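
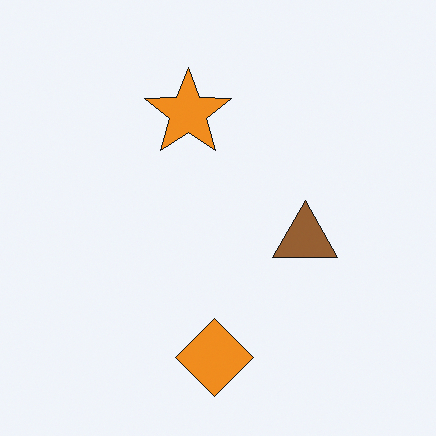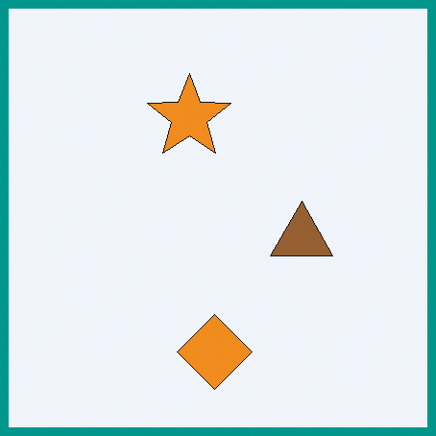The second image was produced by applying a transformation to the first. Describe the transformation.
This is the original image framed with a teal border.

A solid teal frame runs around the edge of the second image, with the content slightly shrunk inside it.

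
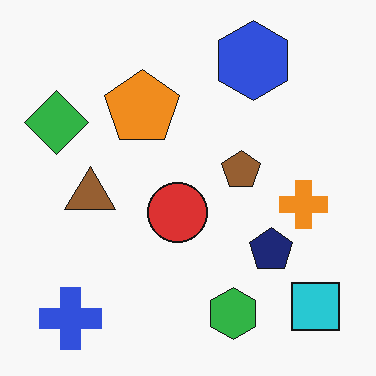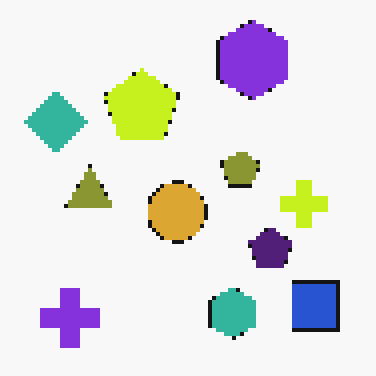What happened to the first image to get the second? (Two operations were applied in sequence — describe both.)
This is the original image mildly pixelated, then hue-shifted slightly.

Shapes are reduced to large square blocks; fine edges and outlines are lost — a downscale-then-upscale (mosaic) effect. Every shape's color has rotated by the same amount around the hue wheel — a uniform hue shift.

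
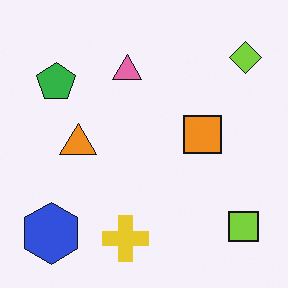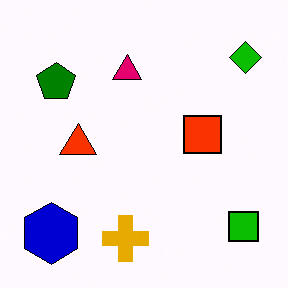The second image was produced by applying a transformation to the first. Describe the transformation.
This is the original image boosted in contrast.

Tones are pushed away from mid-grey across the whole image — a global contrast change.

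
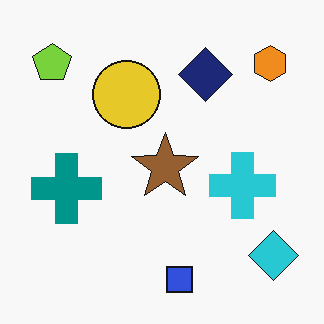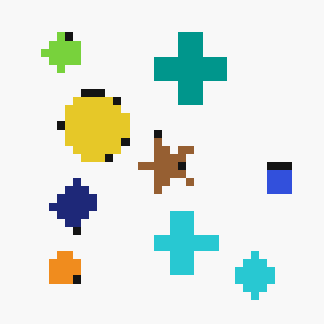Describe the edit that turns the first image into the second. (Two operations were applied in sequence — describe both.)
This is the original image pixelated into visible square blocks, then transposed (reflected across the top-left ↔ bottom-right diagonal).

Shapes are reduced to large square blocks; fine edges and outlines are lost — a downscale-then-upscale (mosaic) effect. Shapes have swapped their row and column positions — what was in the top-right is now in the bottom-left — a diagonal reflection.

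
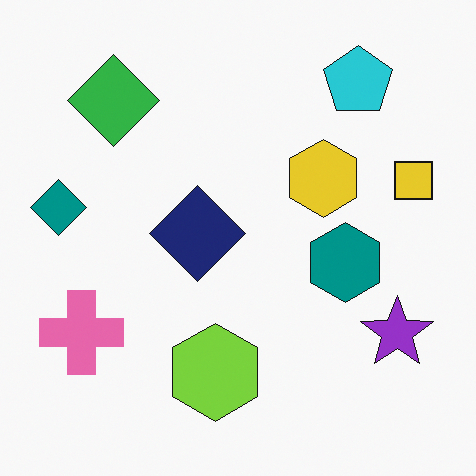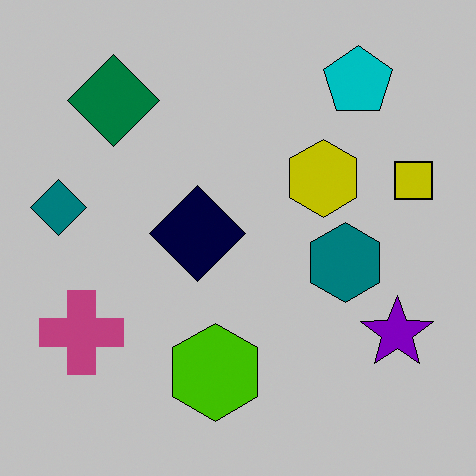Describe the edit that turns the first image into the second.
The image was aggressively posterized.

Each flat color has snapped to a coarser quantized level — most visibly, the near-white background has dropped to a flat grey.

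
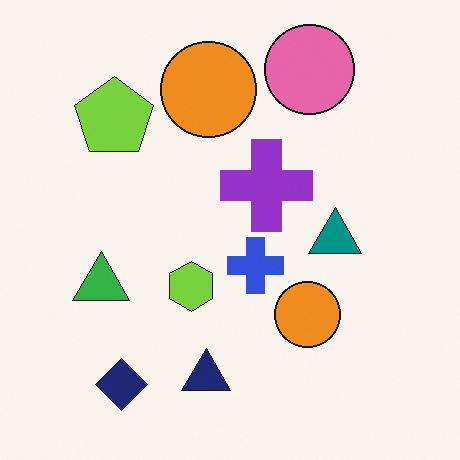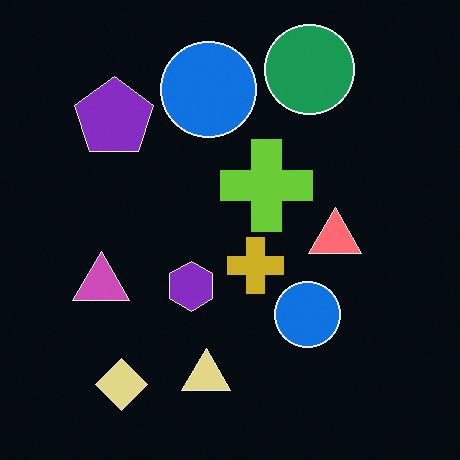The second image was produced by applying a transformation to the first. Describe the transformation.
It was color-inverted (negative).

The light background has become dark and every shape's color is its complement — a photographic negative.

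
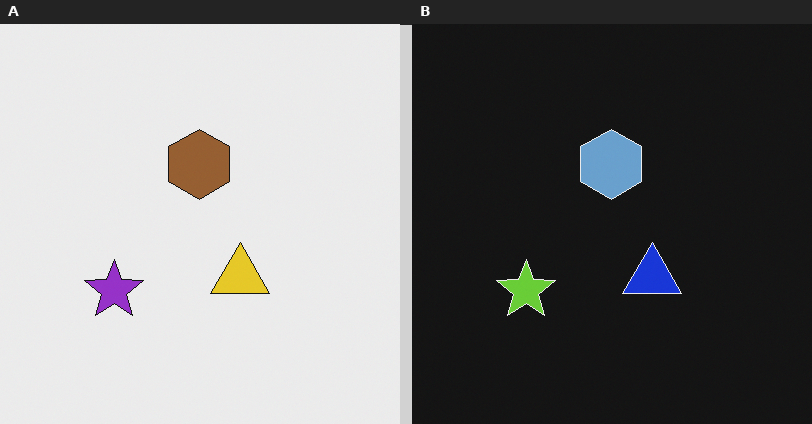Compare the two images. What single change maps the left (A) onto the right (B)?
The transformation is: color-inverted (negative).

The light background has become dark and every shape's color is its complement — a photographic negative.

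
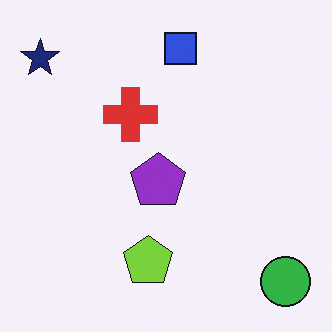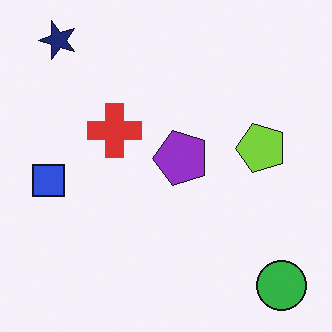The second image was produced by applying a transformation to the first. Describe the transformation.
This is the original image transposed (reflected across the top-left ↔ bottom-right diagonal).

Shapes have swapped their row and column positions — what was in the top-right is now in the bottom-left — a diagonal reflection.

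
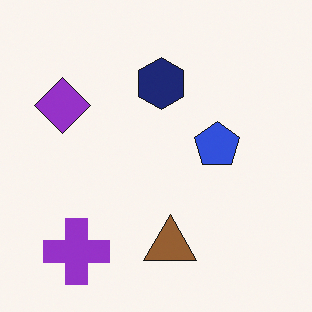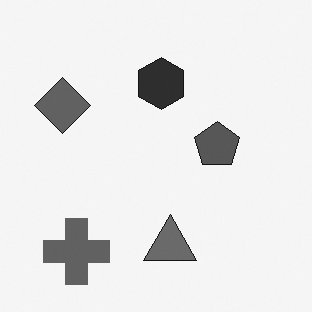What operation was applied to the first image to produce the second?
It was converted to grayscale.

All color is removed — every shape is now a shade of grey.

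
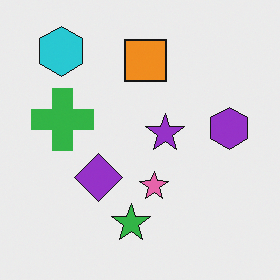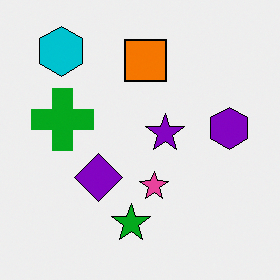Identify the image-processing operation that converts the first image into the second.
Given slightly increased contrast.

Tones are pushed away from mid-grey across the whole image — a global contrast change.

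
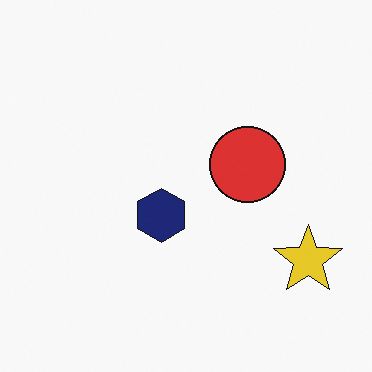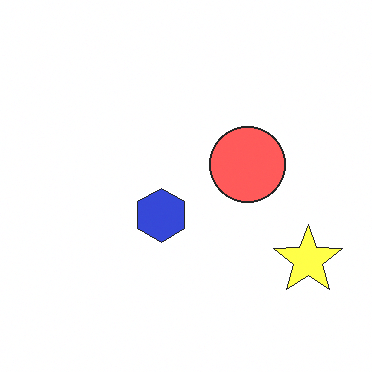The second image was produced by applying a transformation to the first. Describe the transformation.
The second image is the first substantially brightened.

Every pixel — background and shapes alike — is uniformly brightened.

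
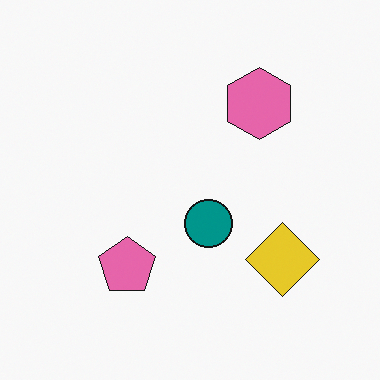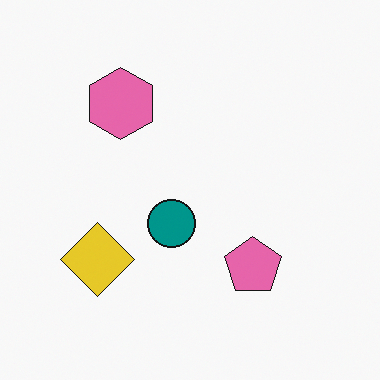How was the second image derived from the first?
It was flipped horizontally (left ↔ right).

The yellow diamond is in the bottom-right of the first image and the bottom-left of the second — shapes on opposite sides of the vertical midline have swapped in a mirror flip.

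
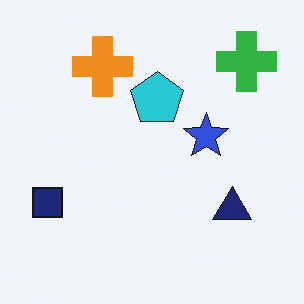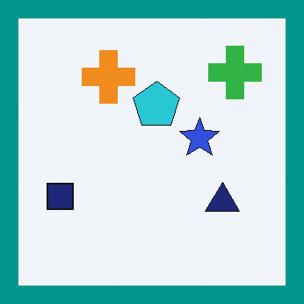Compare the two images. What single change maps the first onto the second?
The transformation is: framed with a teal border.

A solid teal frame runs around the edge of the second image, with the content slightly shrunk inside it.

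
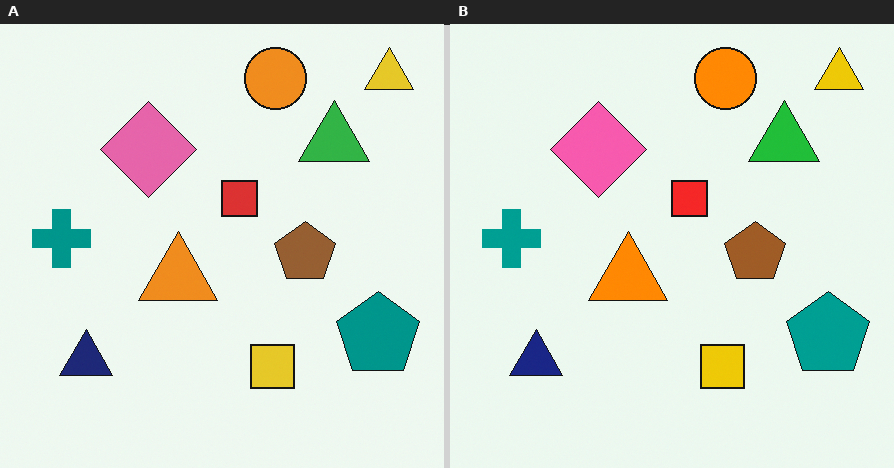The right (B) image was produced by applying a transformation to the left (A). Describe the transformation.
Slightly oversaturated.

All colors are more vivid — a global saturation change.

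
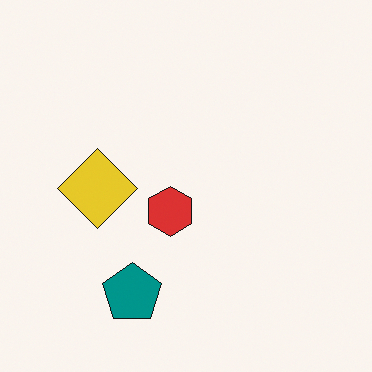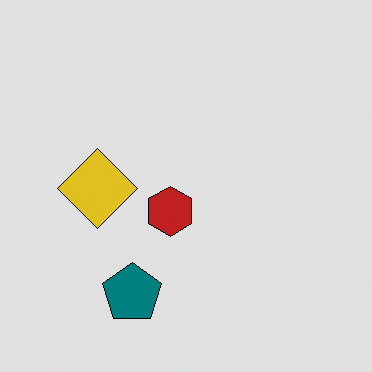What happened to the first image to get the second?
It was posterized to a reduced palette.

Each flat color has snapped to a coarser quantized level — most visibly, the near-white background has dropped to a flat grey.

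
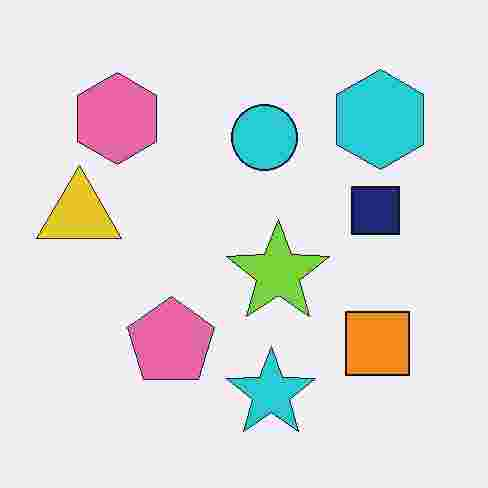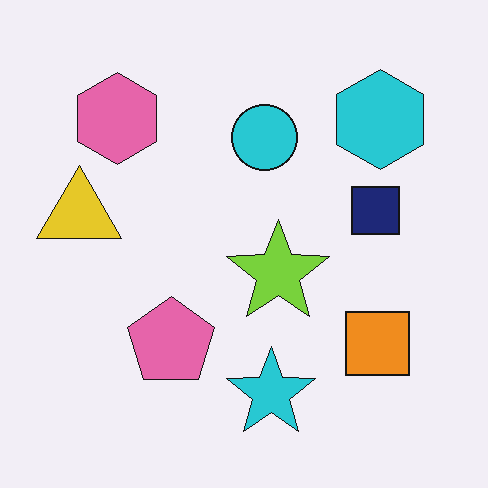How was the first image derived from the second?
It was degraded with heavy JPEG compression.

Blocky 8×8 compression artifacts appear around shape edges and the flat background shows ringing — characteristic JPEG degradation.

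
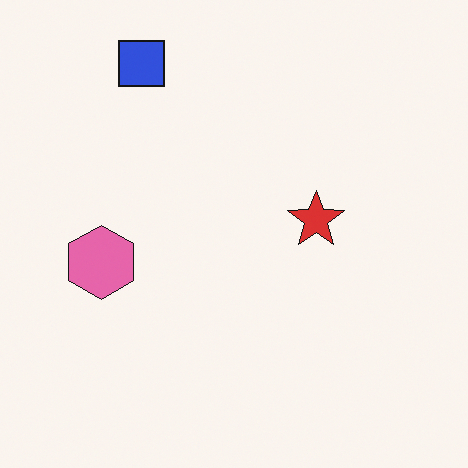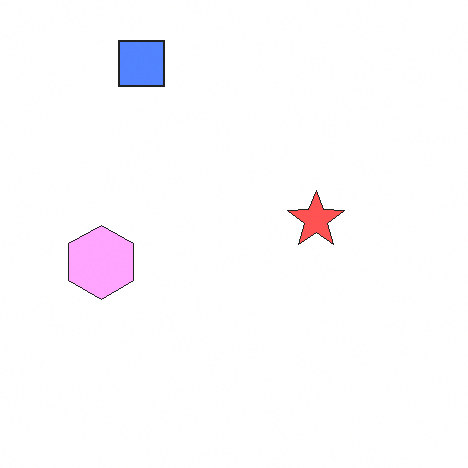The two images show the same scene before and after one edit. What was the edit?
The second image is the first brightened a lot.

Every pixel — background and shapes alike — is uniformly brightened.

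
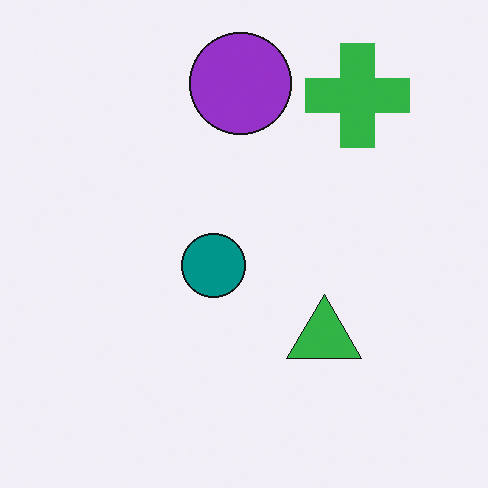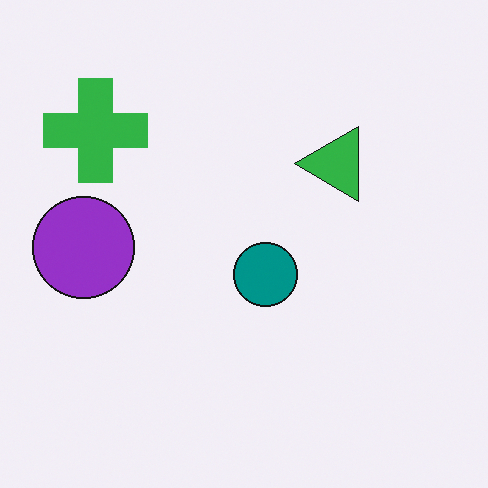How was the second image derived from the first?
It was rotated 90° counter-clockwise.

The green cross sits in the top-right of the first image and the top-left of the second — consistent with a whole-image 90° counter-clockwise rotation.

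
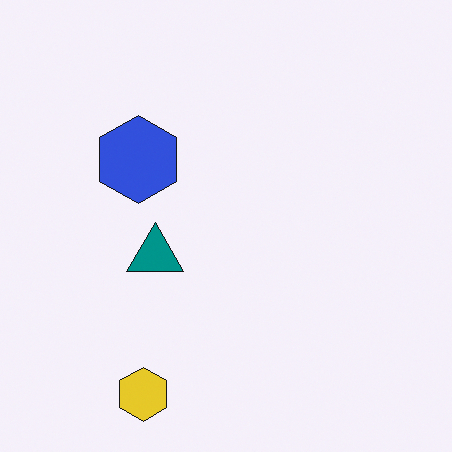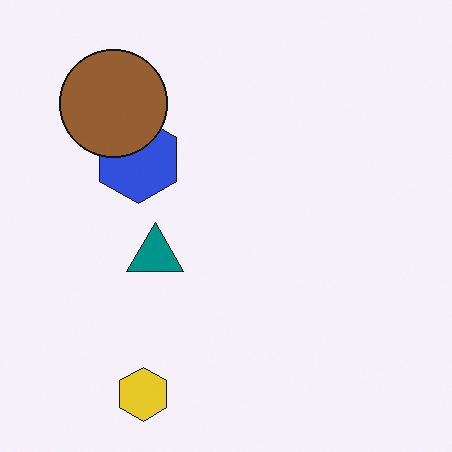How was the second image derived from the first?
The image was overlaid with an additional brown circle.

A brown circle appears in the second image that is absent from the first.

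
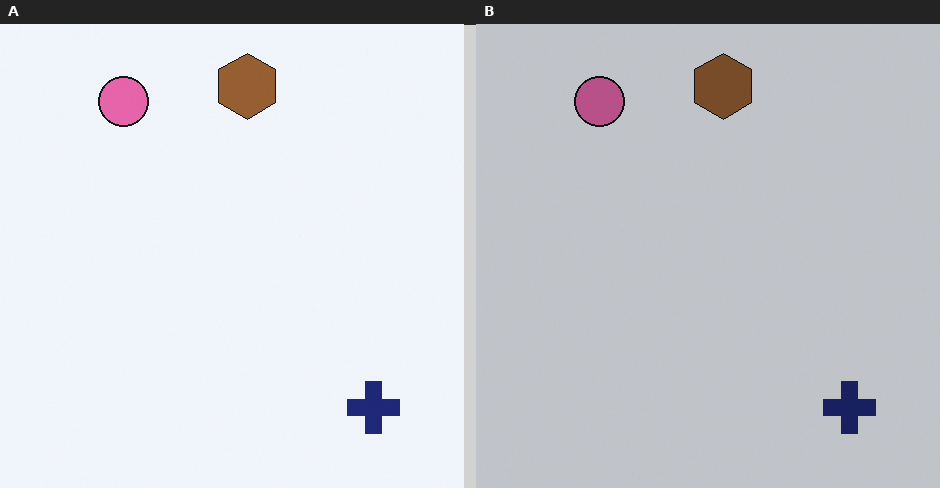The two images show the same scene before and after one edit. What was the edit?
Darkened a little.

Every pixel — background and shapes alike — is uniformly darkened.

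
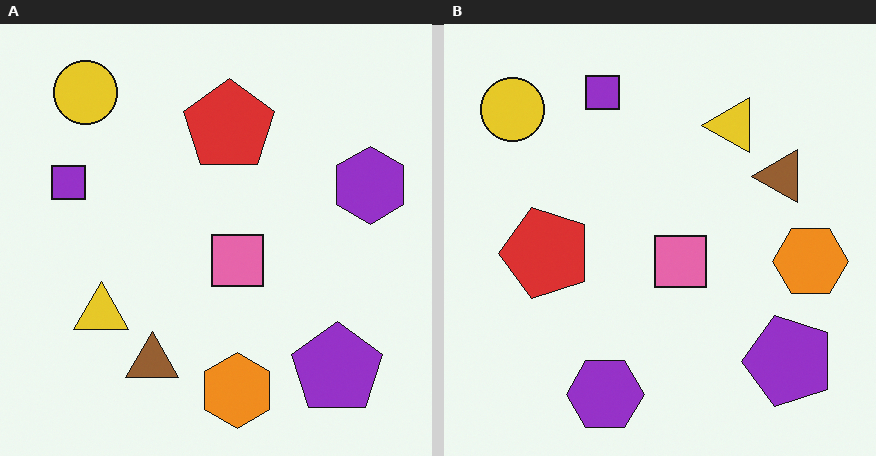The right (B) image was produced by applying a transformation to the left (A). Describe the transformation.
The right (B) image is the left (A) transposed (reflected across the top-left ↔ bottom-right diagonal).

Shapes have swapped their row and column positions — what was in the top-right is now in the bottom-left — a diagonal reflection.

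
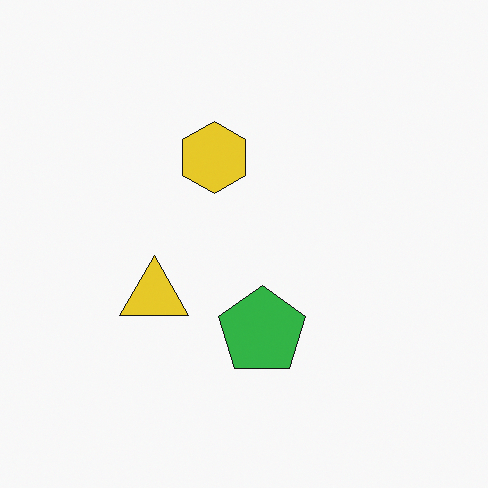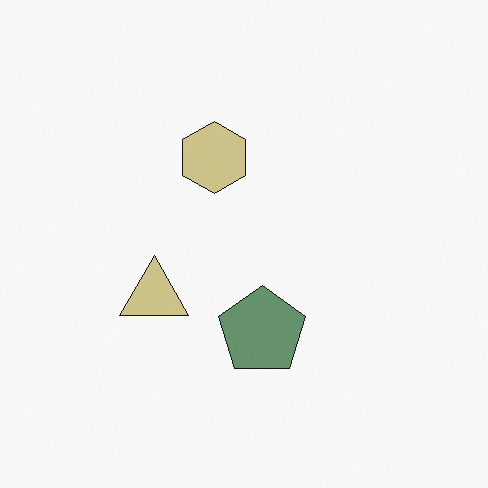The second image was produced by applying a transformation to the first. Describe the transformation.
The image was made much more muted (saturation change).

All colors are more muted and greyish — a global saturation change.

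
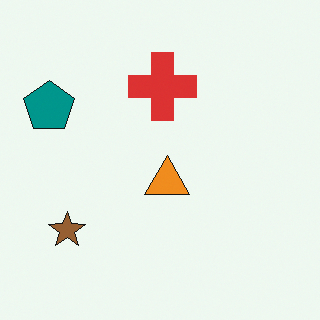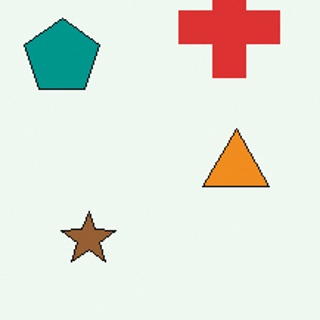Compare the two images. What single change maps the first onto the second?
Cropped to a modestly smaller region and rescaled.

The visible shapes are larger and the field of view is narrower; shapes near the original edges may be partly or wholly outside the frame — a crop-and-rescale.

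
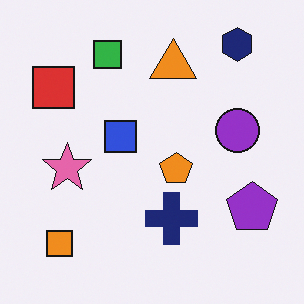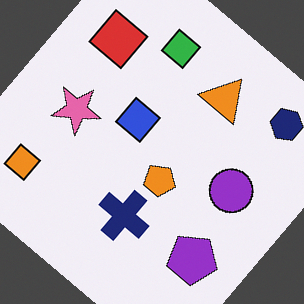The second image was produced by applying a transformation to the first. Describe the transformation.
The second image is the first rotated clockwise by a large amount — several tens of degrees.

Every shape is tilted by the same angle and the image corners show triangular fill wedges — a whole-image rotation by a non-right angle.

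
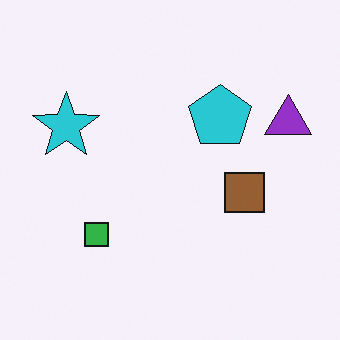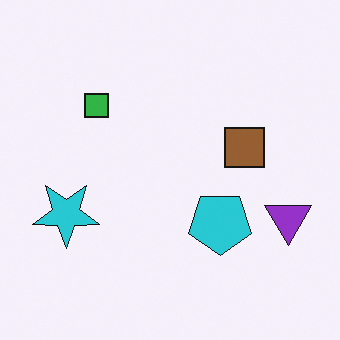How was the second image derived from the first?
The second image is the first flipped vertically (top ↔ bottom).

The green square is in the bottom-left of the first image and the top-left of the second — shapes on opposite sides of the horizontal midline have swapped in a mirror flip.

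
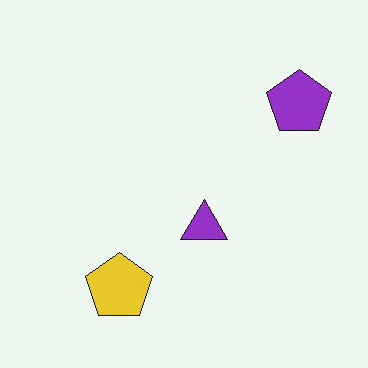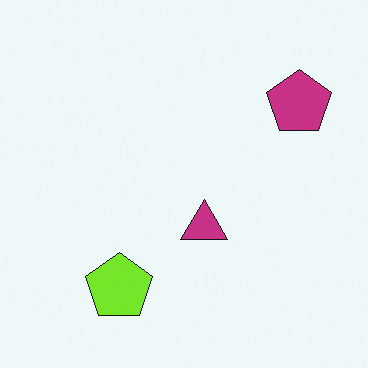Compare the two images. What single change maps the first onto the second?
The image was hue-shifted slightly.

Every shape's color has rotated by the same amount around the hue wheel — a uniform hue shift.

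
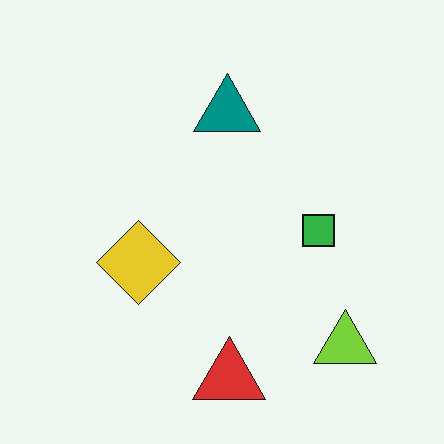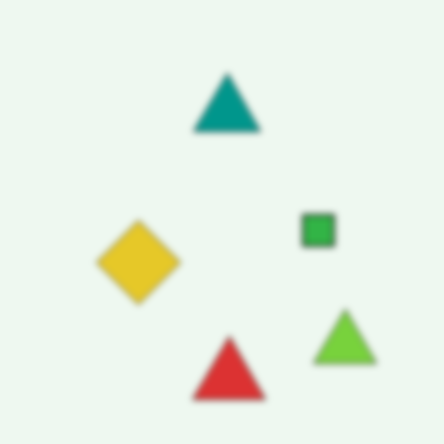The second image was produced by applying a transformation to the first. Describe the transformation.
Noticeably gaussian-blurred.

Shape edges and outlines are uniformly softened across the whole image.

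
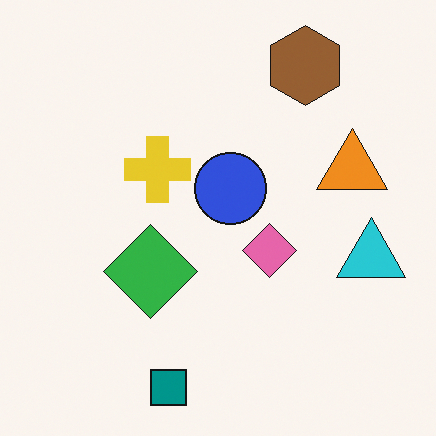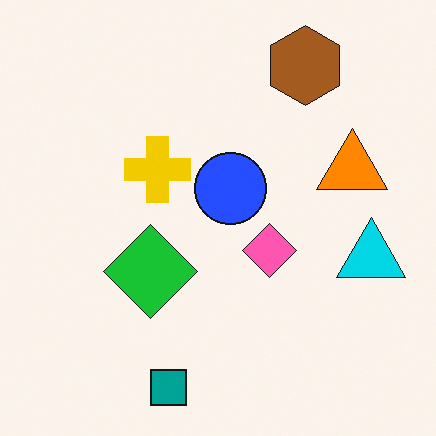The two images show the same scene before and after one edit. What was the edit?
Slightly oversaturated.

All colors are more vivid — a global saturation change.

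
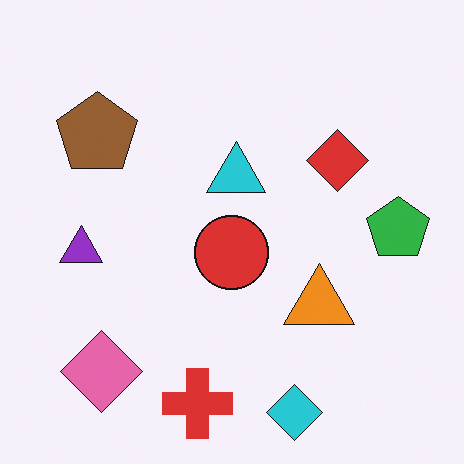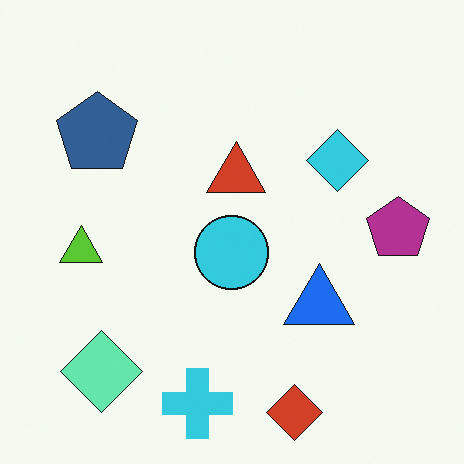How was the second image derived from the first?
This is the original image hue-shifted through roughly half the color wheel.

Every shape's color has rotated by the same amount around the hue wheel — a uniform hue shift.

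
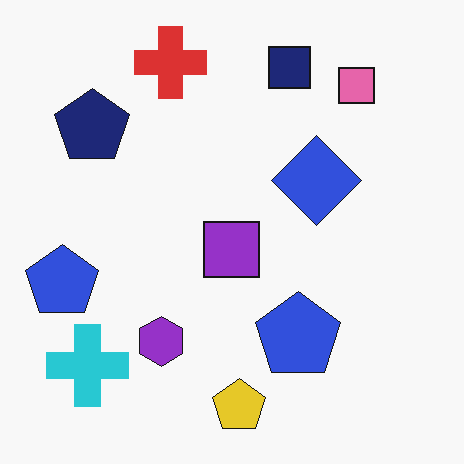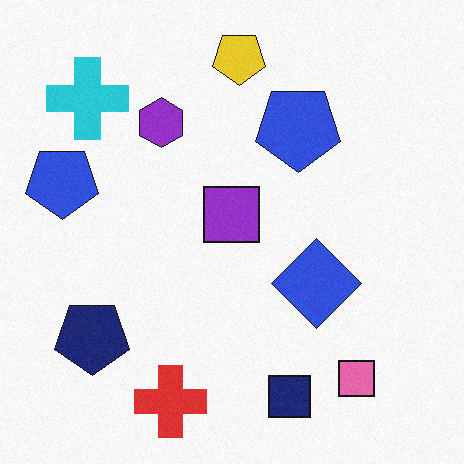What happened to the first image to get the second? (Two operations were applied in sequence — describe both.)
The second image is the first degraded with a light layer of grain, then flipped vertically (top ↔ bottom).

Random speckle covers the whole image, including the flat background. The yellow pentagon is in the bottom of the first image and the top of the second — shapes on opposite sides of the horizontal midline have swapped in a mirror flip.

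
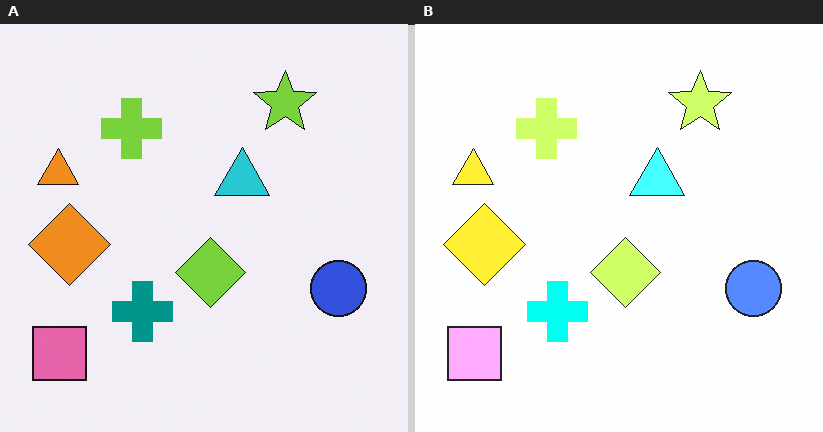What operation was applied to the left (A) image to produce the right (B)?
Substantially brightened.

Every pixel — background and shapes alike — is uniformly brightened.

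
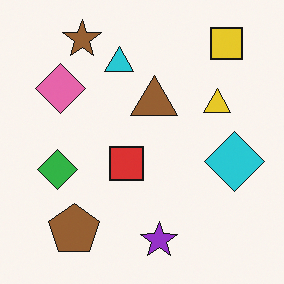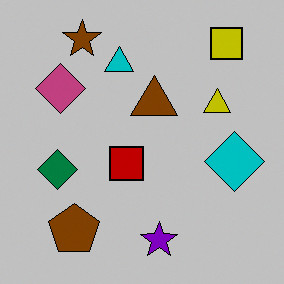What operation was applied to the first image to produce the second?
This is the original image aggressively posterized.

Each flat color has snapped to a coarser quantized level — most visibly, the near-white background has dropped to a flat grey.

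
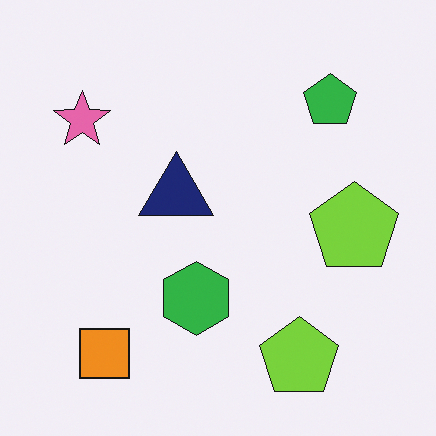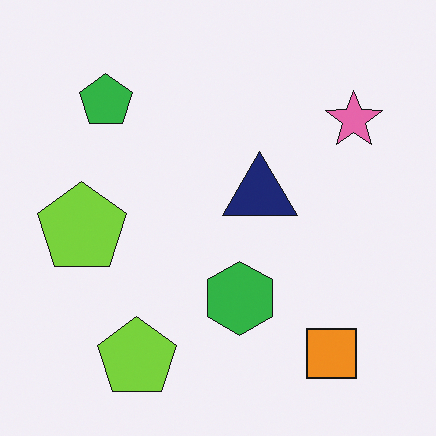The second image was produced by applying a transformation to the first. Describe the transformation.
This is the original image flipped horizontally (left ↔ right).

The pink star is in the top-left of the first image and the top-right of the second — shapes on opposite sides of the vertical midline have swapped in a mirror flip.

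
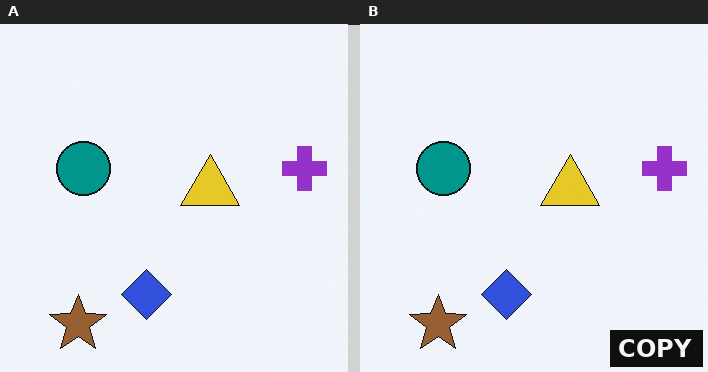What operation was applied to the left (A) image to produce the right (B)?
The transformation is: watermarked with the text "COPY" in the lower-right corner.

A dark label reading "COPY" appears in the lower-right corner.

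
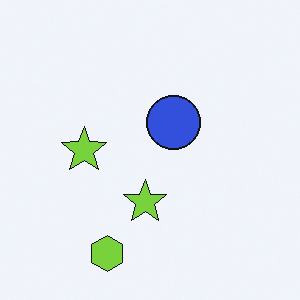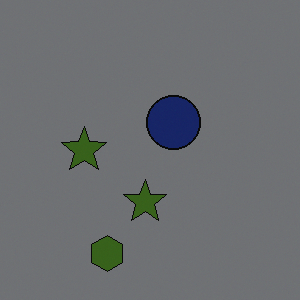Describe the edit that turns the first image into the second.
Substantially darkened.

Every pixel — background and shapes alike — is uniformly darkened.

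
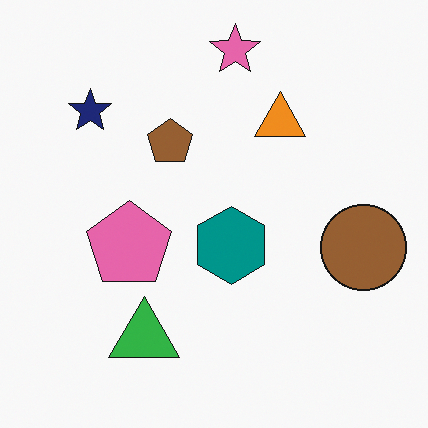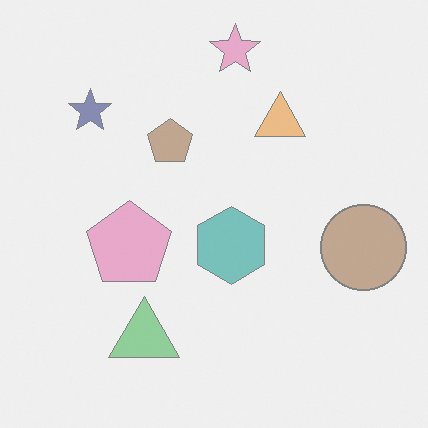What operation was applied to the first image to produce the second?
It was given much lower contrast.

Tones are pushed toward mid-grey across the whole image — a global contrast change.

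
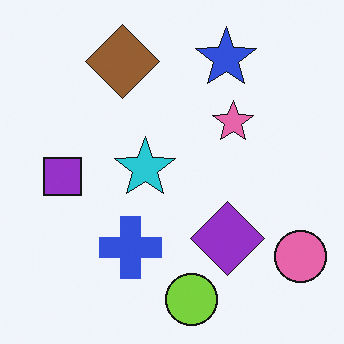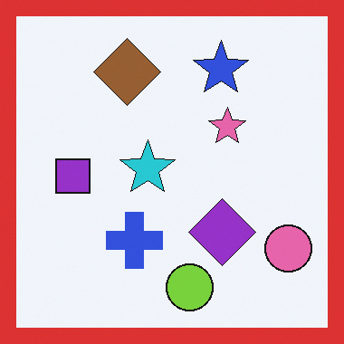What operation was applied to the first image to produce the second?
It was framed with a red border.

A solid red frame runs around the edge of the second image, with the content slightly shrunk inside it.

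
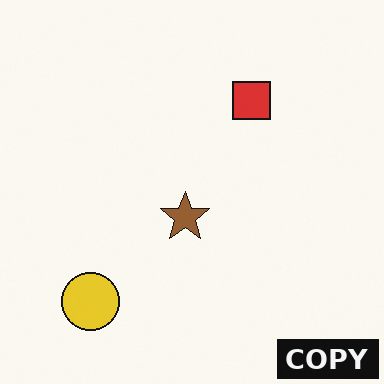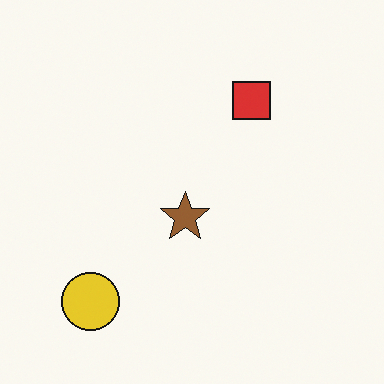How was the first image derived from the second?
Watermarked with the text "COPY" in the lower-right corner.

A dark label reading "COPY" appears in the lower-right corner.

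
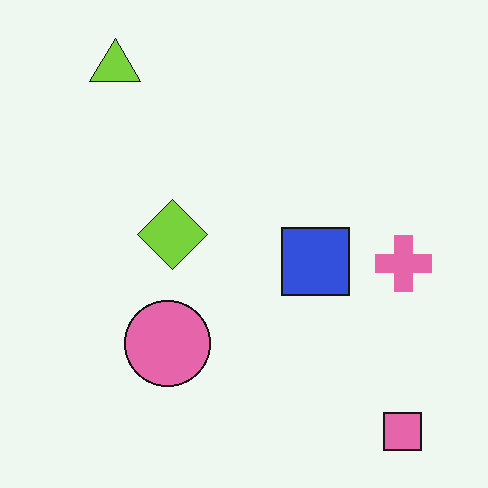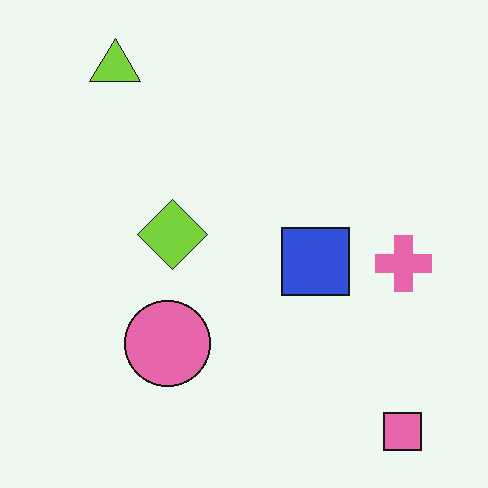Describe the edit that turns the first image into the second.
The transformation is: JPEG-compressed with visible artifacts.

Blocky 8×8 compression artifacts appear around shape edges and the flat background shows ringing — characteristic JPEG degradation.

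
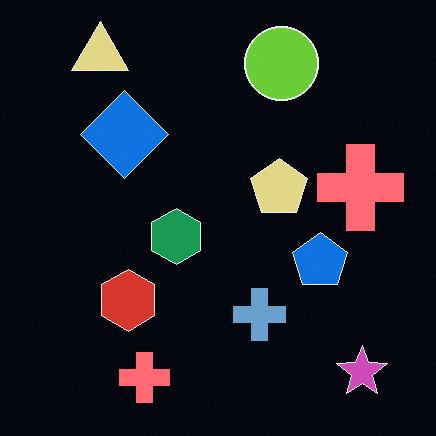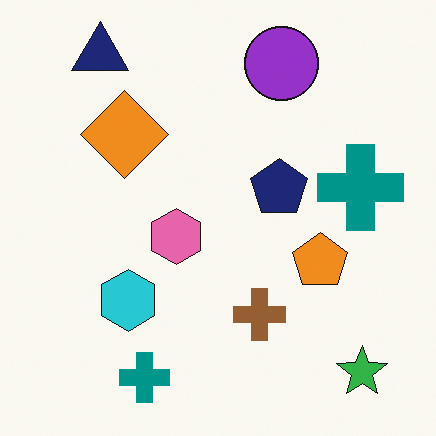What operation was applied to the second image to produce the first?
The image was color-inverted (negative).

The light background has become dark and every shape's color is its complement — a photographic negative.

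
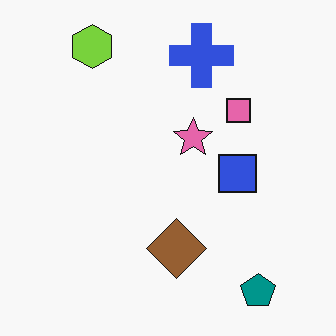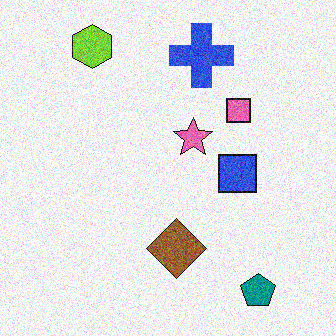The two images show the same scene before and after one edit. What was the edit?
The transformation is: degraded with visible gaussian noise.

Random speckle covers the whole image, including the flat background.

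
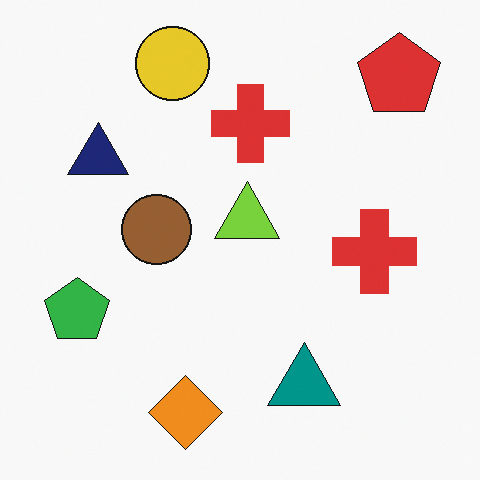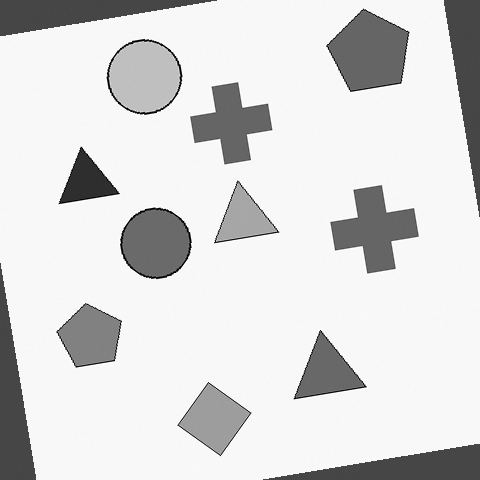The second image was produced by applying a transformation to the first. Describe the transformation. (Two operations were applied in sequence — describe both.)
Converted to grayscale, then rotated counter-clockwise by a slight angle.

All color is removed — every shape is now a shade of grey. Every shape is tilted by the same angle and the image corners show triangular fill wedges — a whole-image rotation by a non-right angle.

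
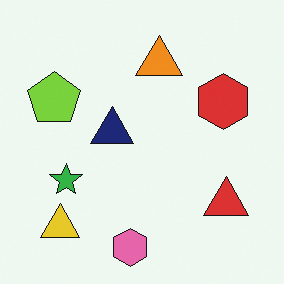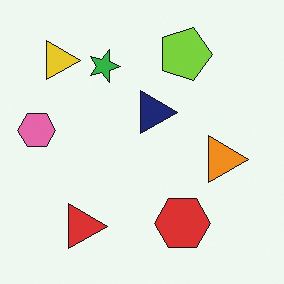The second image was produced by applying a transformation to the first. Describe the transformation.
The transformation is: rotated 90° clockwise.

The yellow triangle sits in the bottom-left of the first image and the top-left of the second — consistent with a whole-image 90° clockwise rotation.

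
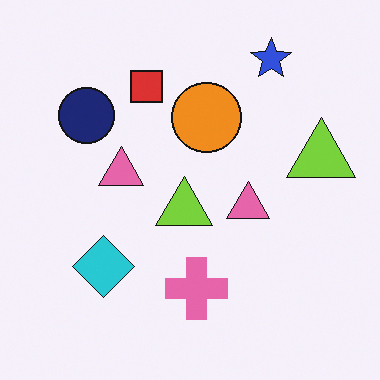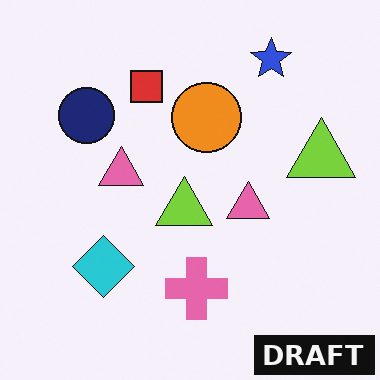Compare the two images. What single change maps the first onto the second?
This is the original image watermarked with the text "DRAFT" in the lower-right corner.

A dark label reading "DRAFT" appears in the lower-right corner.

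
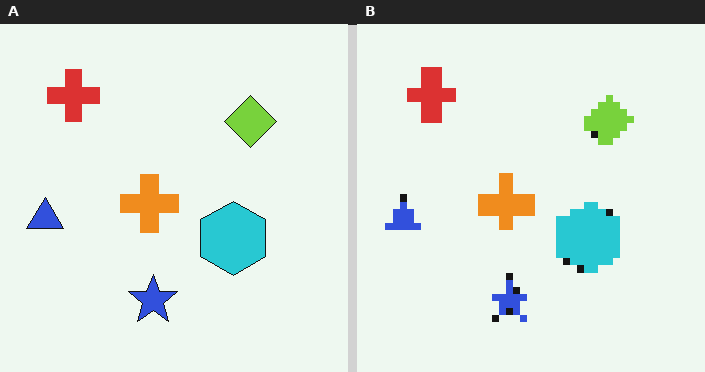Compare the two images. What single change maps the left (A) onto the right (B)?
The right (B) image is the left (A) moderately pixelated.

Shapes are reduced to large square blocks; fine edges and outlines are lost — a downscale-then-upscale (mosaic) effect.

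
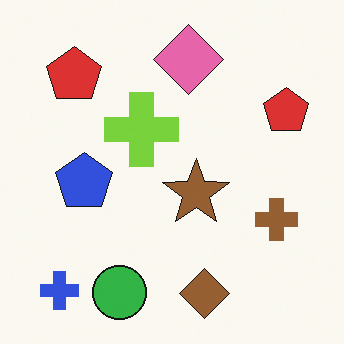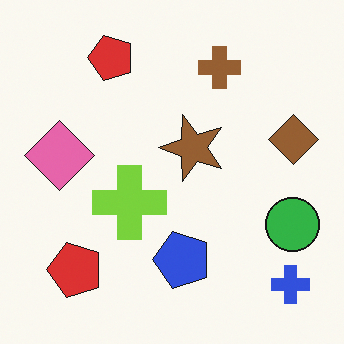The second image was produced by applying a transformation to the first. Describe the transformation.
It was rotated 90° counter-clockwise.

The blue cross sits in the bottom-left of the first image and the bottom-right of the second — consistent with a whole-image 90° counter-clockwise rotation.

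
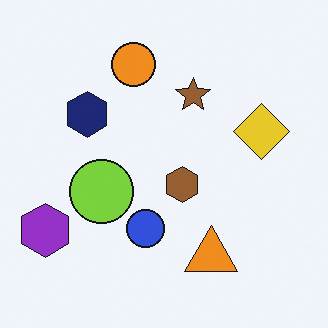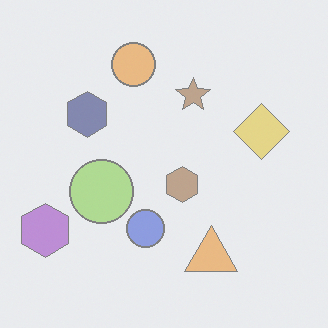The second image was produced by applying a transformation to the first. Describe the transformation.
It was washed out (contrast reduced).

Tones are pushed toward mid-grey across the whole image — a global contrast change.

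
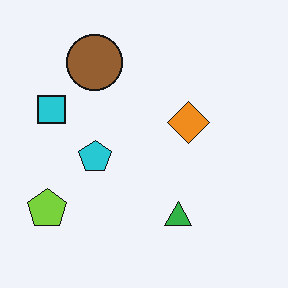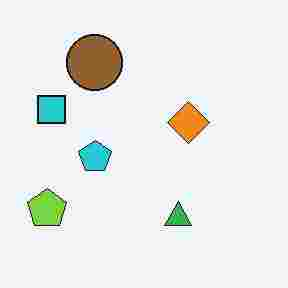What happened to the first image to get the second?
The transformation is: heavily JPEG-compressed with obvious blocking artifacts.

Blocky 8×8 compression artifacts appear around shape edges and the flat background shows ringing — characteristic JPEG degradation.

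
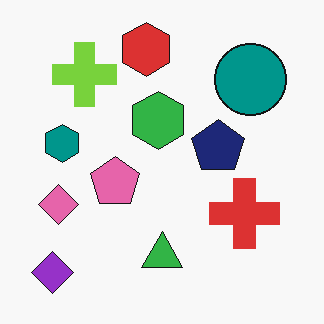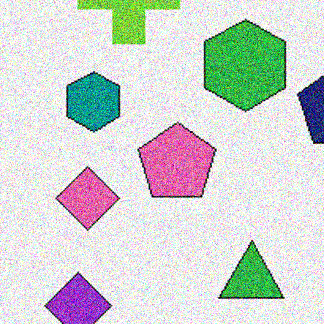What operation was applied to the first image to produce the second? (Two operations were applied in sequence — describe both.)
The transformation is: cropped slightly and scaled back up, then degraded with strong gaussian noise.

The visible shapes are larger and the field of view is narrower; shapes near the original edges may be partly or wholly outside the frame — a crop-and-rescale. Random speckle covers the whole image, including the flat background.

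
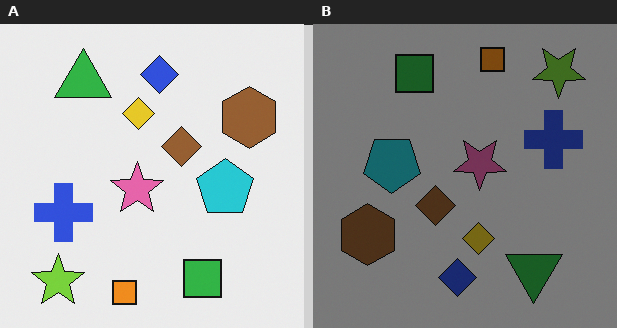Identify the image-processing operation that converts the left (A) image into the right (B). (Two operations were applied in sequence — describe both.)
It was rotated 180°, then noticeably darkened.

The lime star sits in the bottom-left of the left (A) image and the top-right of the right (B) — consistent with a whole-image 180° rotation. Every pixel — background and shapes alike — is uniformly darkened.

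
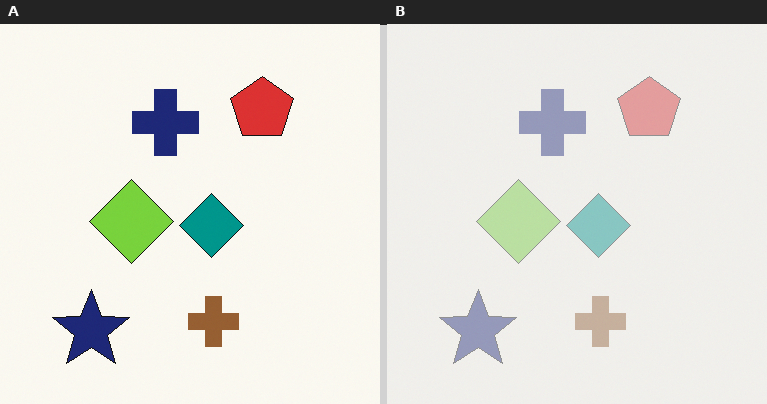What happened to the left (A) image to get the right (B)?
Washed out (contrast reduced).

Tones are pushed toward mid-grey across the whole image — a global contrast change.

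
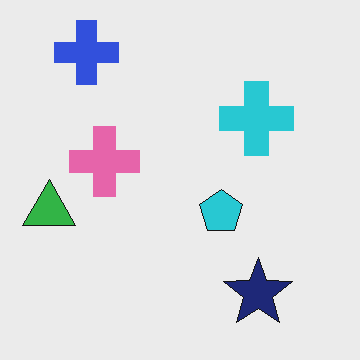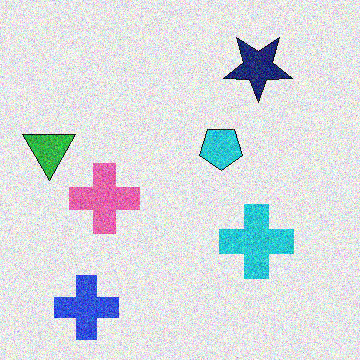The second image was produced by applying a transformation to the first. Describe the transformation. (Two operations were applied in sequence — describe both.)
The image was flipped vertically (top ↔ bottom), then degraded with visible gaussian noise.

The blue cross is in the top-left of the first image and the bottom-left of the second — shapes on opposite sides of the horizontal midline have swapped in a mirror flip. Random speckle covers the whole image, including the flat background.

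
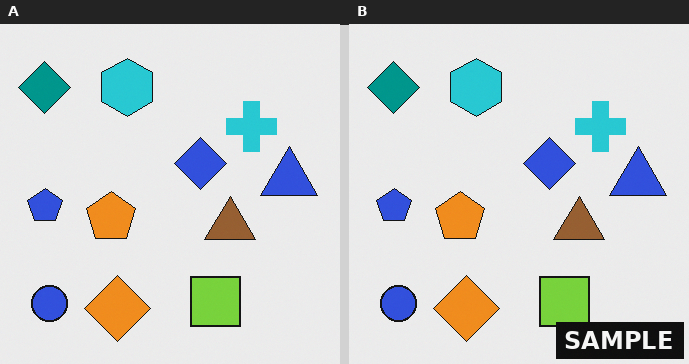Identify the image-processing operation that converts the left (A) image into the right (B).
The right (B) image is the left (A) watermarked with the text "SAMPLE" in the lower-right corner.

A dark label reading "SAMPLE" appears in the lower-right corner.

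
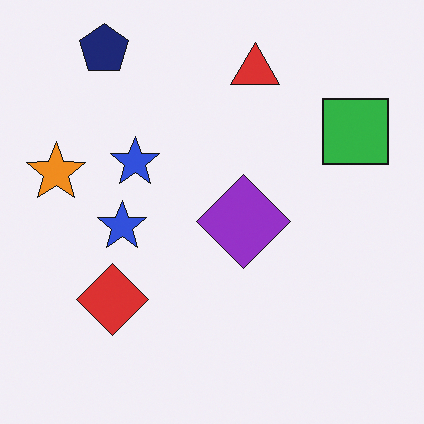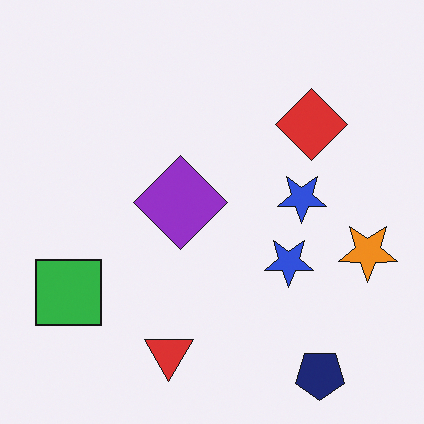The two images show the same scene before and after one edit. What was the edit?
It was rotated 180°.

The navy pentagon sits in the top-left of the first image and the bottom-right of the second — consistent with a whole-image 180° rotation.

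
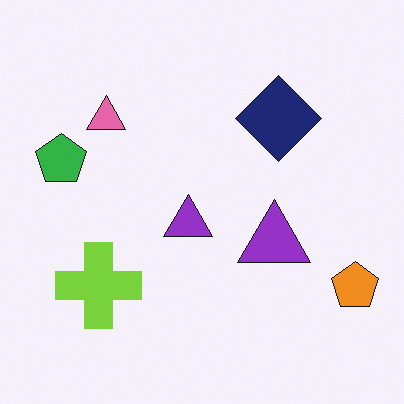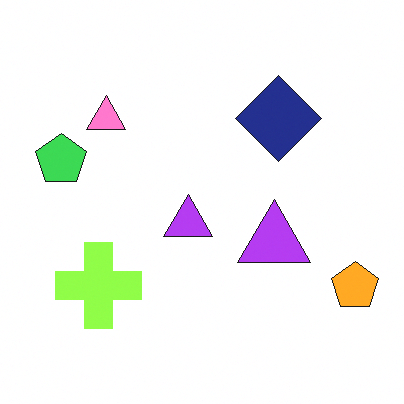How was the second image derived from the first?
It was brightened a little.

Every pixel — background and shapes alike — is uniformly brightened.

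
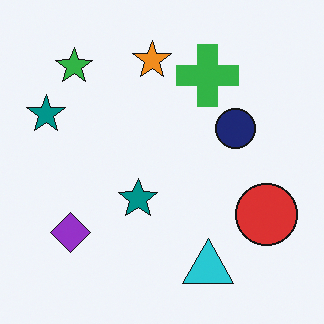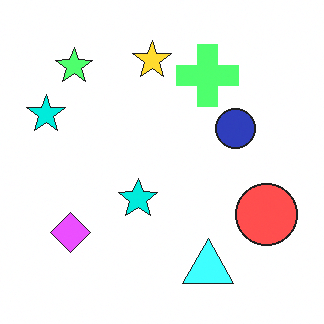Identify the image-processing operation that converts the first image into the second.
The image was noticeably brightened.

Every pixel — background and shapes alike — is uniformly brightened.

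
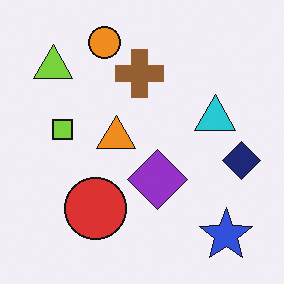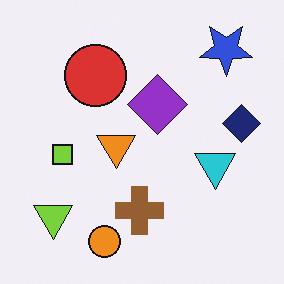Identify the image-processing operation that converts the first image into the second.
Flipped vertically (top ↔ bottom).

The orange circle is in the top of the first image and the bottom of the second — shapes on opposite sides of the horizontal midline have swapped in a mirror flip.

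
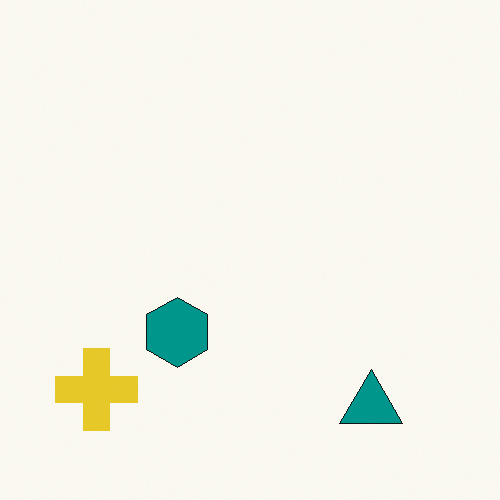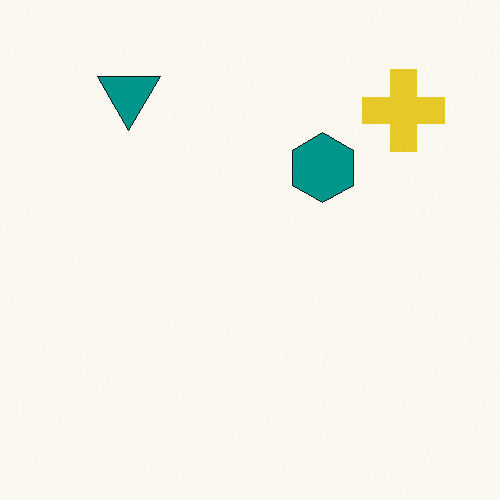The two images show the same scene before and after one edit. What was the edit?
Rotated 180°.

The yellow cross sits in the bottom-left of the first image and the top-right of the second — consistent with a whole-image 180° rotation.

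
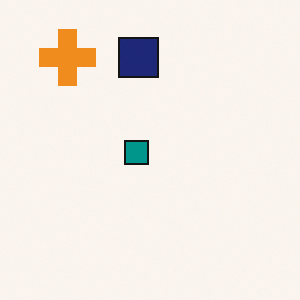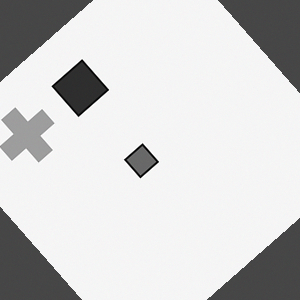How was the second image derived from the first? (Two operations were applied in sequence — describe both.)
The second image is the first converted to grayscale, then rotated counter-clockwise by a large amount — several tens of degrees.

All color is removed — every shape is now a shade of grey. Every shape is tilted by the same angle and the image corners show triangular fill wedges — a whole-image rotation by a non-right angle.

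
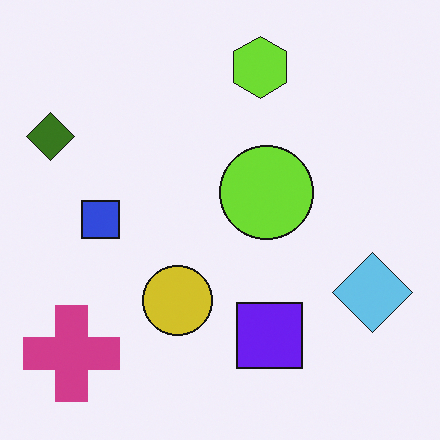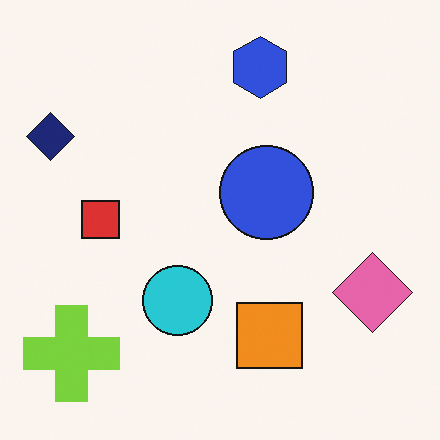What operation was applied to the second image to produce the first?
It was hue-shifted by a large amount.

Every shape's color has rotated by the same amount around the hue wheel — a uniform hue shift.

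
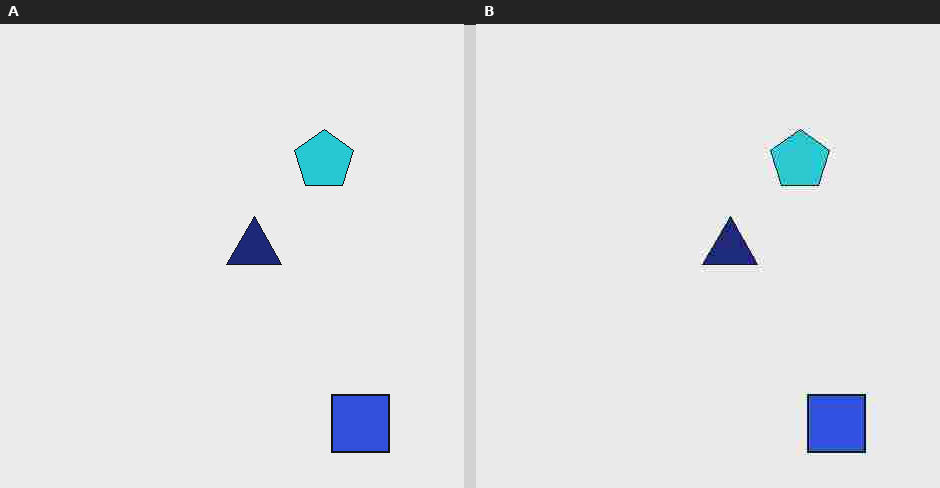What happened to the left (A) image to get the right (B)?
This is the original image heavily JPEG-compressed with obvious blocking artifacts.

Blocky 8×8 compression artifacts appear around shape edges and the flat background shows ringing — characteristic JPEG degradation.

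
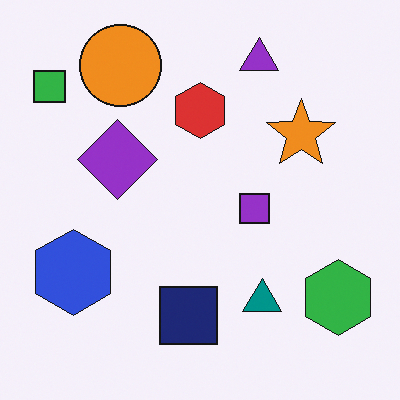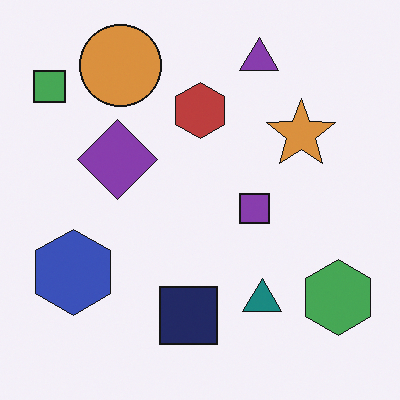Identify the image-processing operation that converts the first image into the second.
The image was slightly desaturated.

All colors are more muted and greyish — a global saturation change.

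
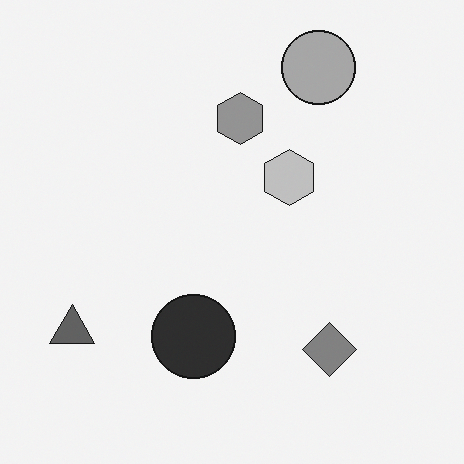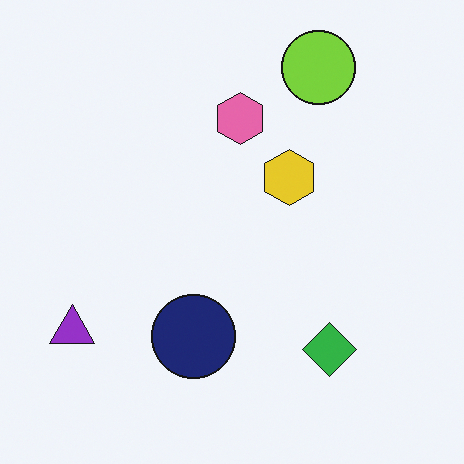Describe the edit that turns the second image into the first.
This is the original image converted to grayscale.

All color is removed — every shape is now a shade of grey.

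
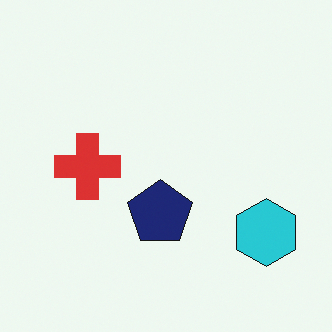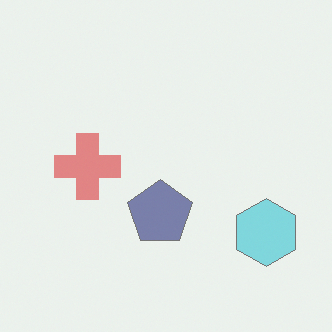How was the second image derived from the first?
The second image is the first washed out (contrast reduced).

Tones are pushed toward mid-grey across the whole image — a global contrast change.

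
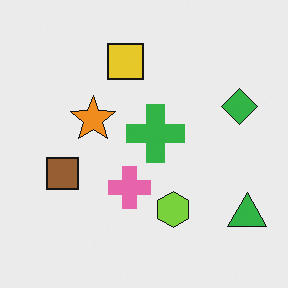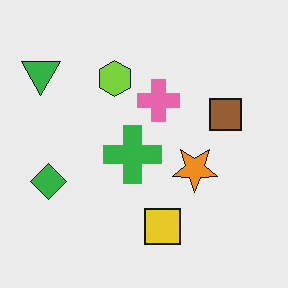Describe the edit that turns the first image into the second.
The image was rotated 180°.

The green triangle sits in the bottom-right of the first image and the top-left of the second — consistent with a whole-image 180° rotation.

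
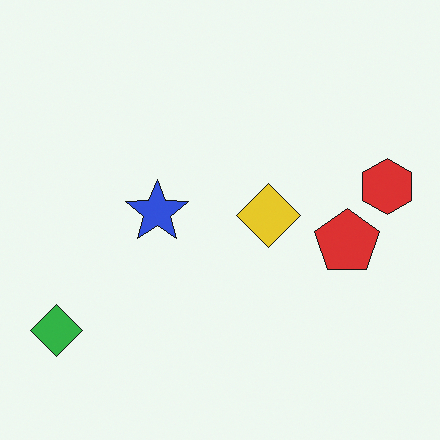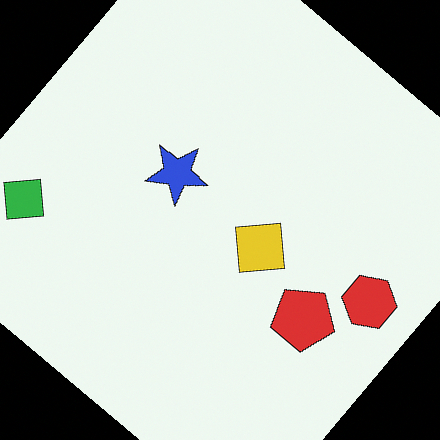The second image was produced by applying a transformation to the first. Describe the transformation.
The transformation is: rotated clockwise by a large amount — several tens of degrees.

Every shape is tilted by the same angle and the image corners show triangular fill wedges — a whole-image rotation by a non-right angle.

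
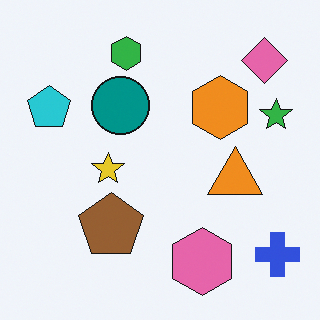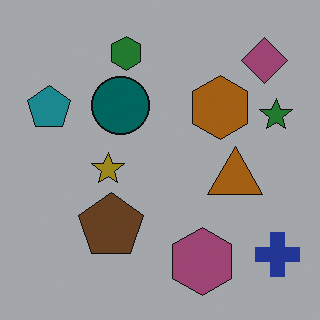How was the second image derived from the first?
The transformation is: substantially darkened.

Every pixel — background and shapes alike — is uniformly darkened.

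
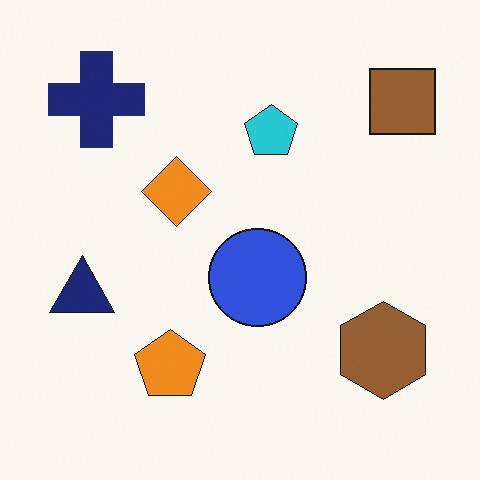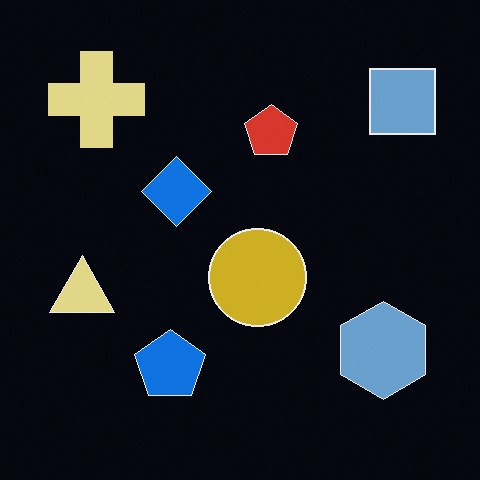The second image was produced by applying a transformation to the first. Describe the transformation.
This is the original image color-inverted (negative).

The light background has become dark and every shape's color is its complement — a photographic negative.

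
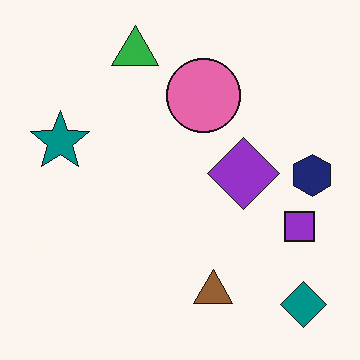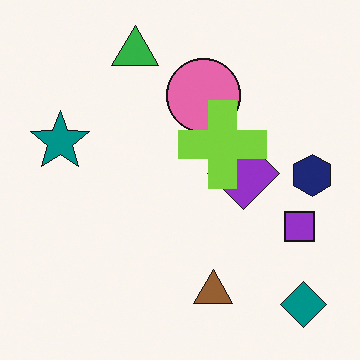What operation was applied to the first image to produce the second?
The image was overlaid with an additional lime cross.

A lime cross appears in the second image that is absent from the first.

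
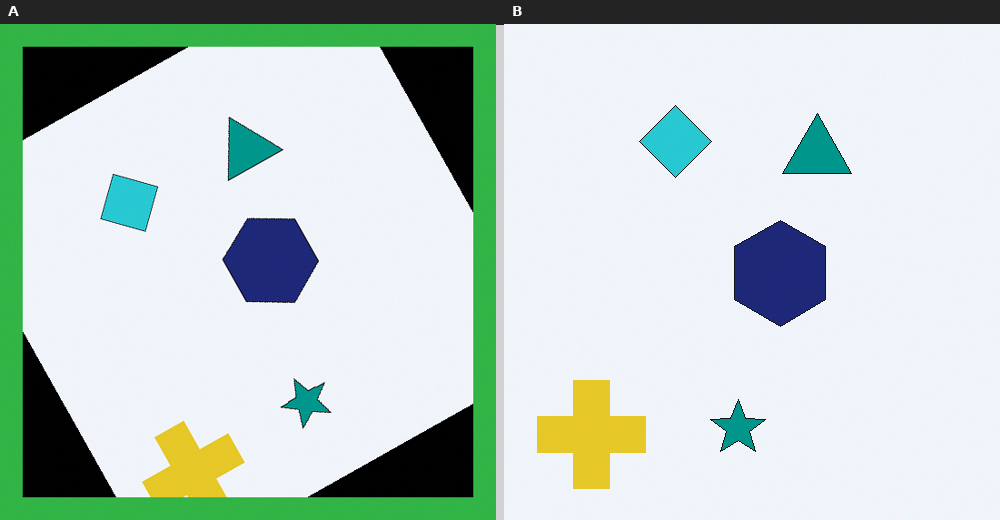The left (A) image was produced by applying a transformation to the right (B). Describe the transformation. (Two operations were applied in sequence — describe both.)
The transformation is: rotated counter-clockwise by a clearly visible amount, then framed with a green border.

Every shape is tilted by the same angle and the image corners show triangular fill wedges — a whole-image rotation by a non-right angle. A solid green frame runs around the edge of the left (A) image, with the content slightly shrunk inside it.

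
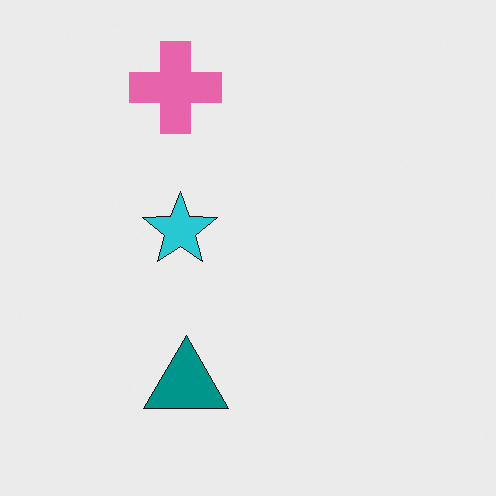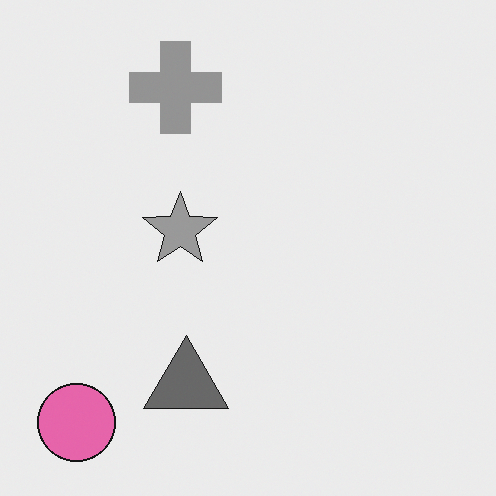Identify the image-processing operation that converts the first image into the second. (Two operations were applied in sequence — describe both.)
The second image is the first converted to grayscale, then overlaid with an additional pink circle.

All color is removed — every shape is now a shade of grey. A pink circle appears in the second image that is absent from the first.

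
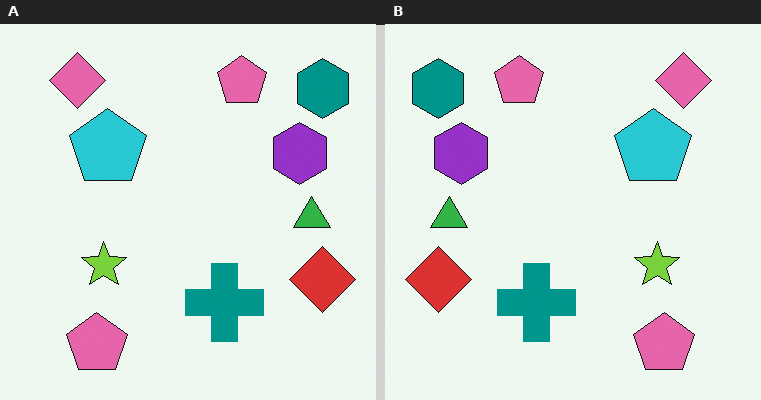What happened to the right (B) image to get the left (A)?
The left (A) image is the right (B) flipped horizontally (left ↔ right).

The teal hexagon is in the top-left of the right (B) image and the top-right of the left (A) — shapes on opposite sides of the vertical midline have swapped in a mirror flip.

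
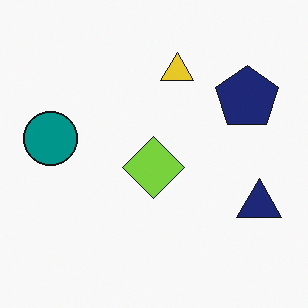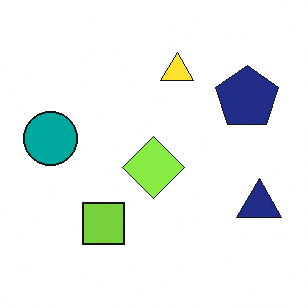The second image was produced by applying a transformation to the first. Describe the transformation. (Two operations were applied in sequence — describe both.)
It was brightened a little, then overlaid with an additional lime square.

Every pixel — background and shapes alike — is uniformly brightened. A lime square appears in the second image that is absent from the first.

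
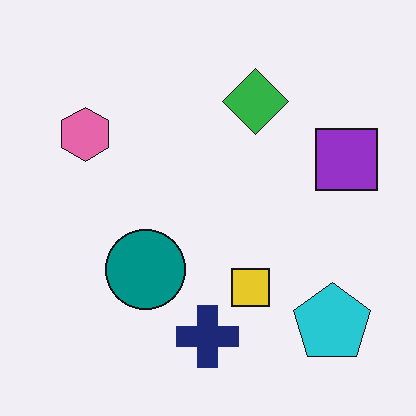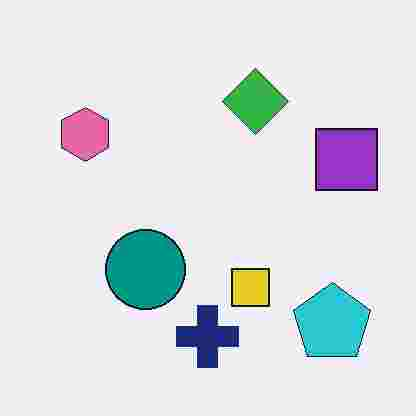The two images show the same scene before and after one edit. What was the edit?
The transformation is: degraded with heavy JPEG compression.

Blocky 8×8 compression artifacts appear around shape edges and the flat background shows ringing — characteristic JPEG degradation.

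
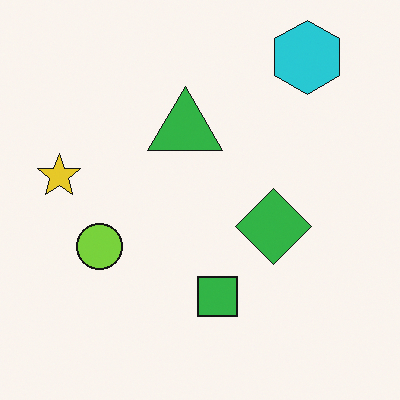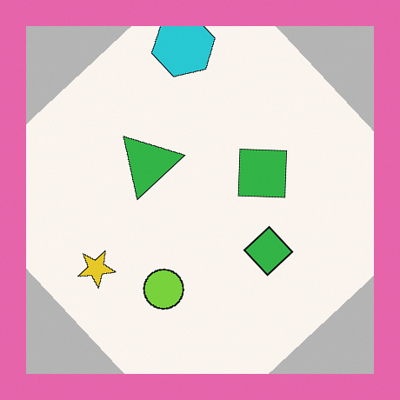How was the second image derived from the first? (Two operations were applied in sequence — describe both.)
This is the original image rotated counter-clockwise by a large amount — several tens of degrees, then framed with a pink border.

Every shape is tilted by the same angle and the image corners show triangular fill wedges — a whole-image rotation by a non-right angle. A solid pink frame runs around the edge of the second image, with the content slightly shrunk inside it.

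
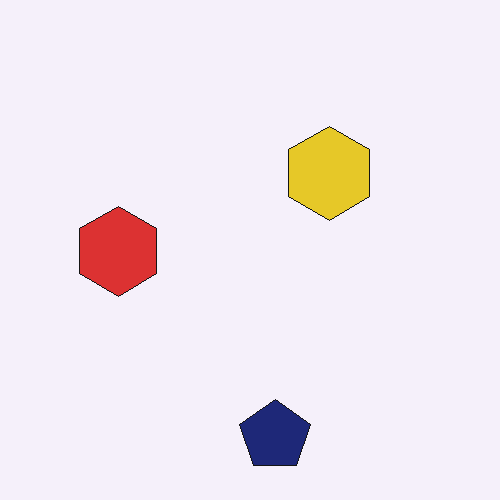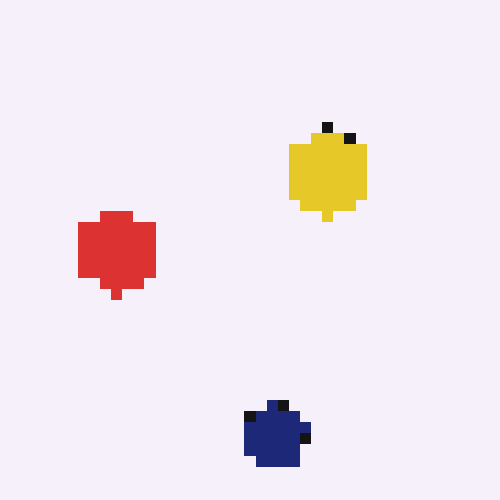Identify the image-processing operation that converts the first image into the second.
This is the original image heavily pixelated into large blocks.

Shapes are reduced to large square blocks; fine edges and outlines are lost — a downscale-then-upscale (mosaic) effect.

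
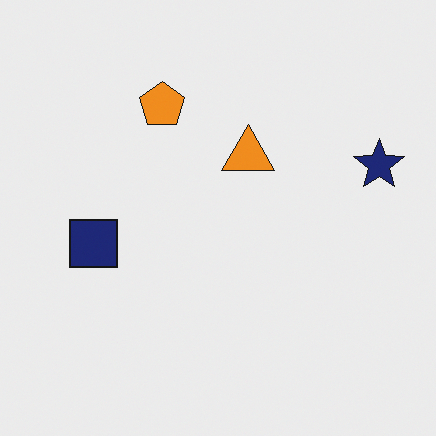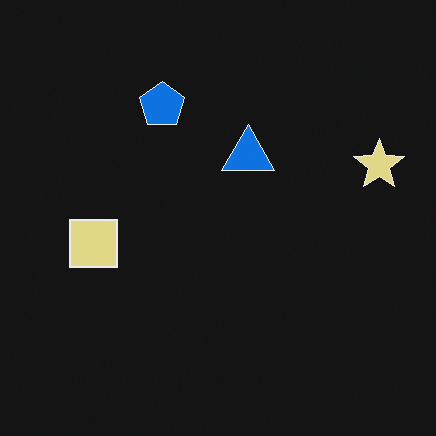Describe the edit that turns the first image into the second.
The image was color-inverted (negative).

The light background has become dark and every shape's color is its complement — a photographic negative.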